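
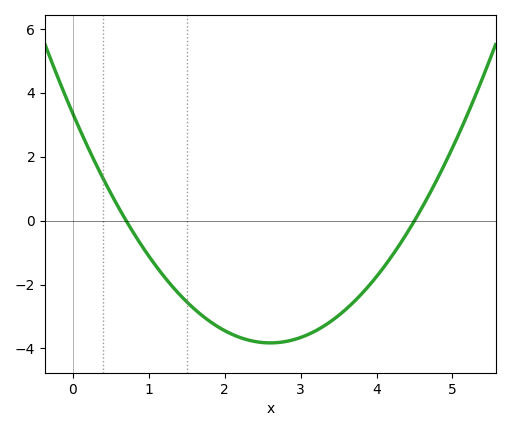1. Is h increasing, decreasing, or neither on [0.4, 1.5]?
decreasing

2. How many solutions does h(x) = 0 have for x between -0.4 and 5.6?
2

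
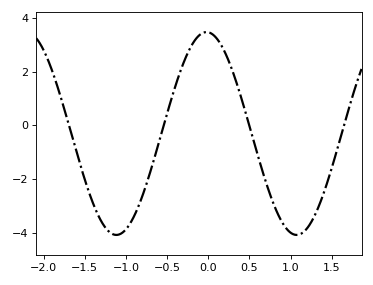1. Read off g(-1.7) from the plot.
0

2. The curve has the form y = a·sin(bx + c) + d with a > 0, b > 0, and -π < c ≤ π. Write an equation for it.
y = 3.78sin(2.9x + 1.6) - 0.31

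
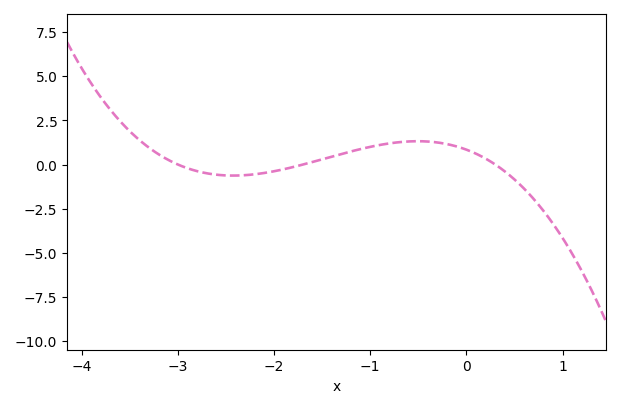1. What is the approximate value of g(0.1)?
0.6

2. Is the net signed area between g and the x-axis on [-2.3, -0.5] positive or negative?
positive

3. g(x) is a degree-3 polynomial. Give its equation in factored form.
y = -0.55(x + 3)(x + 1.7)(x - 0.3)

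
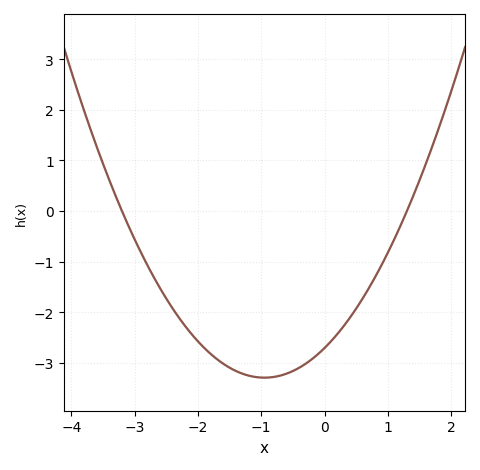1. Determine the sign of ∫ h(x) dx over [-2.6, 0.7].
negative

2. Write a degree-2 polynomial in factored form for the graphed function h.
y = 0.65(x + 3.2)(x - 1.3)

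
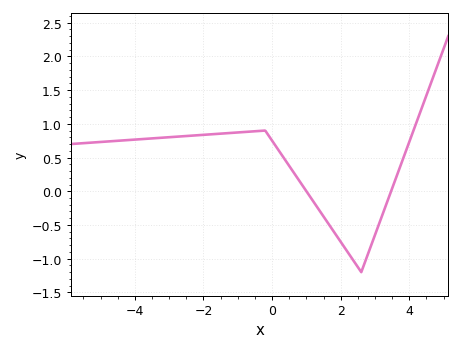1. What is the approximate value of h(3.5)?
0.042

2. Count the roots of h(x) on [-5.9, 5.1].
2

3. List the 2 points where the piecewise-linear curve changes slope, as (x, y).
(-0.2, 0.9); (2.6, -1.2)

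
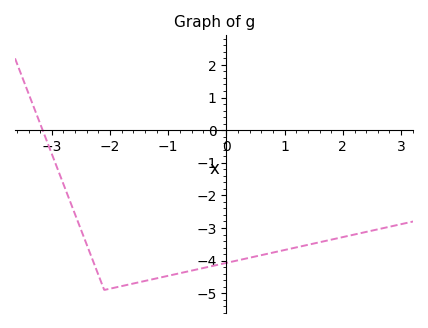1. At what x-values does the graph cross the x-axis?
-3.16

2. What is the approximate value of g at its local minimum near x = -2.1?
-4.9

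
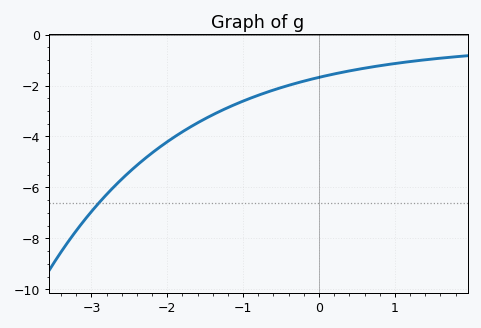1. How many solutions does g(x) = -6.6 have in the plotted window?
1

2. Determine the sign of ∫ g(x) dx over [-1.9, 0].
negative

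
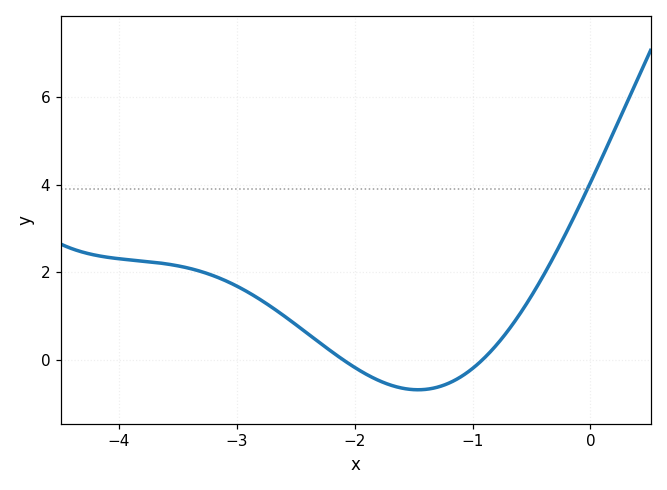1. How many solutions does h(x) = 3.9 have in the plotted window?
1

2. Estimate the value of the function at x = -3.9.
2.2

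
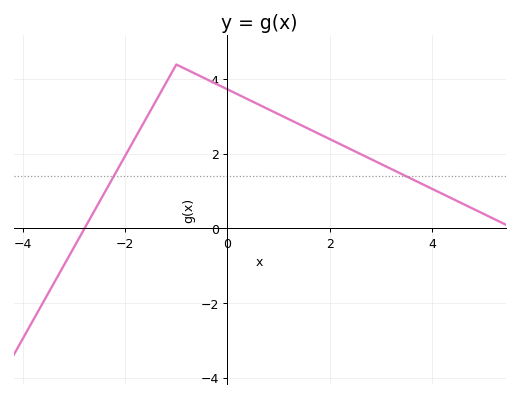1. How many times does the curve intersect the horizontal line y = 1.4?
2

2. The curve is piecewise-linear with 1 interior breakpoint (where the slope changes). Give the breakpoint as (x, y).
(-1, 4.4)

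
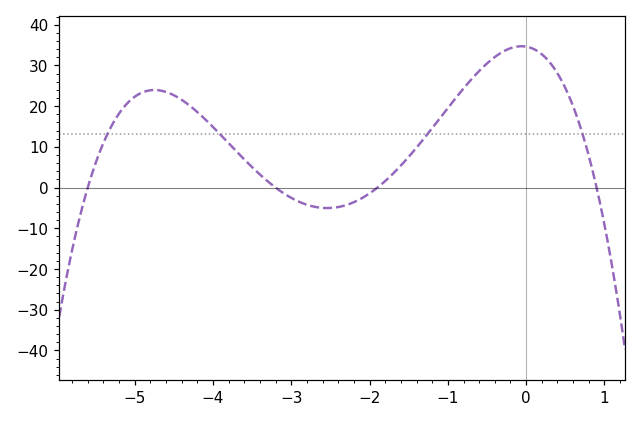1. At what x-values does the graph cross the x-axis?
-5.6, -3.2, -1.9, 0.9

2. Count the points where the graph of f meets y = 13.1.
4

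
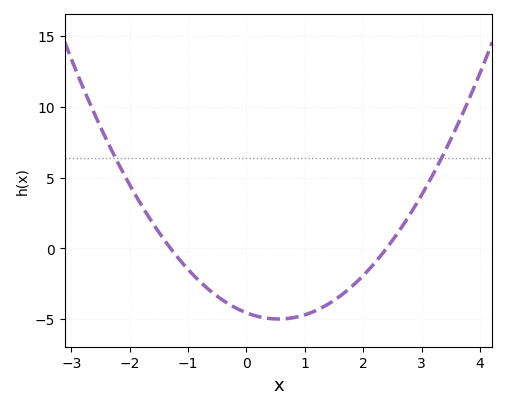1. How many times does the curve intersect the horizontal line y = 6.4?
2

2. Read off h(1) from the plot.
-4.5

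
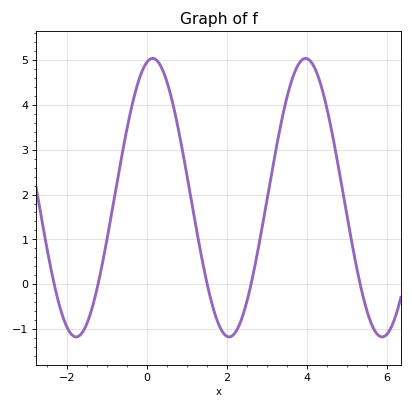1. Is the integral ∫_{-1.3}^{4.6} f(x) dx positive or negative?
positive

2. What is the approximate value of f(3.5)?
4.1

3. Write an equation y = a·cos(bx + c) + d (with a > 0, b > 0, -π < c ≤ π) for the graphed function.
y = 3.1cos(1.6x - 0.23) + 1.93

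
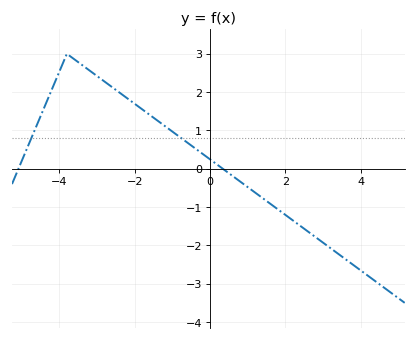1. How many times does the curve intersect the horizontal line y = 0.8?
2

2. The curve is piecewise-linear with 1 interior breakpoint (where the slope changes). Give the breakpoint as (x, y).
(-3.8, 3)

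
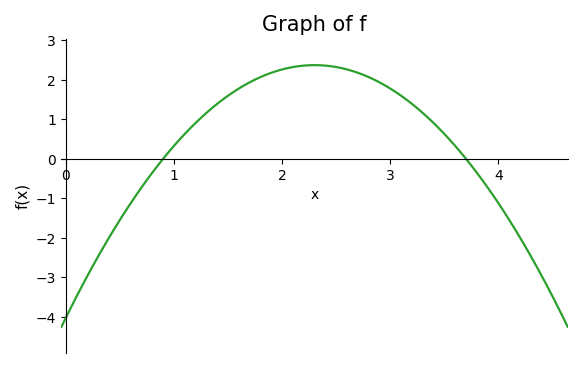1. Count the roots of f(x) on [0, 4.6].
2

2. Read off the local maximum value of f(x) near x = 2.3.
2.37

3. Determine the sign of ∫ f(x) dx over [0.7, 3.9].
positive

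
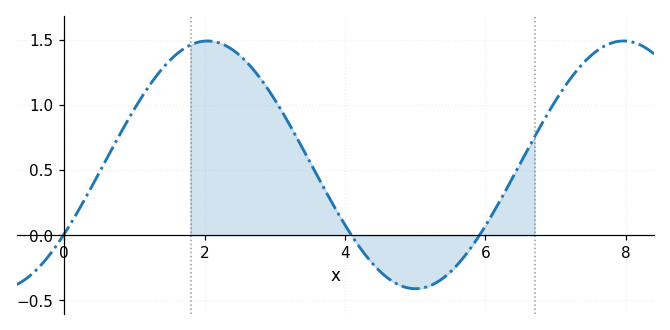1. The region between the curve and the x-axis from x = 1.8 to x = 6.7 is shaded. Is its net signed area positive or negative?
positive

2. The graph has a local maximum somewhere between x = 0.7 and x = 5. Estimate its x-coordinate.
2.04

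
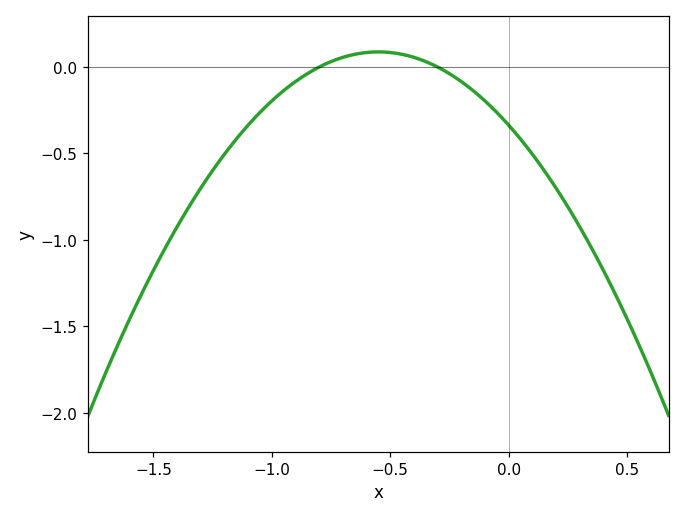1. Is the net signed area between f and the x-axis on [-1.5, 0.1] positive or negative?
negative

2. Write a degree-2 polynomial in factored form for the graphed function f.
y = -1.4(x + 0.8)(x + 0.3)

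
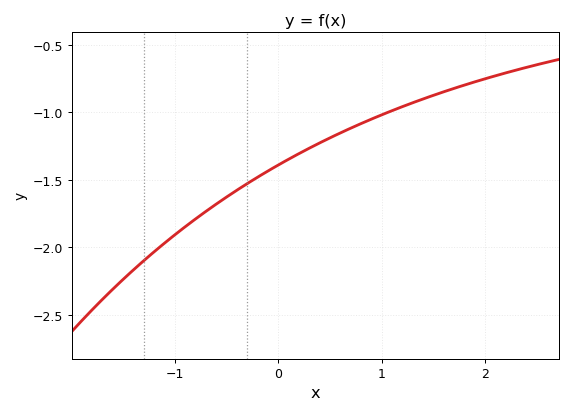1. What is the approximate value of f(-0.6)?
-1.68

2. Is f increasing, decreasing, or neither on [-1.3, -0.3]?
increasing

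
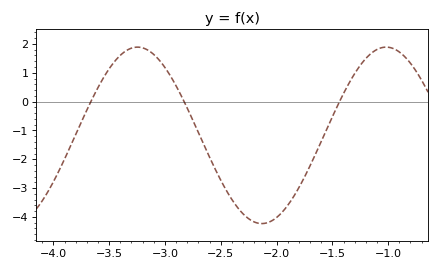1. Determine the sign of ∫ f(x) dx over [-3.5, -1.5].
negative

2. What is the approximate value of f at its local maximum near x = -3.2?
1.89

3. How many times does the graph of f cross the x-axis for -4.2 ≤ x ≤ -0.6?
3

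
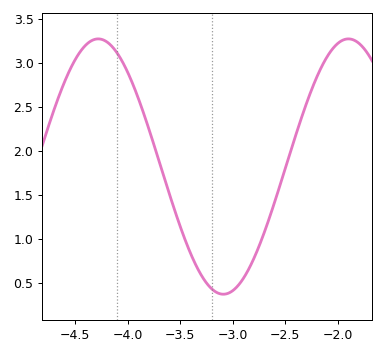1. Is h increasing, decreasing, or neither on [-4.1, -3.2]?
decreasing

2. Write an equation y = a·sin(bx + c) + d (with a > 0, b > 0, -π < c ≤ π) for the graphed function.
y = 1.45sin(2.6x + 0.3) + 1.82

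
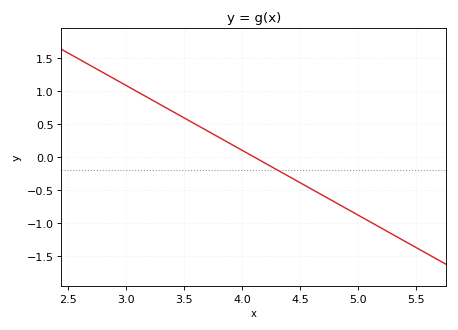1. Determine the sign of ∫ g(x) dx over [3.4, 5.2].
negative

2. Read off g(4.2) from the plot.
-0.098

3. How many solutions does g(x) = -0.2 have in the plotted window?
1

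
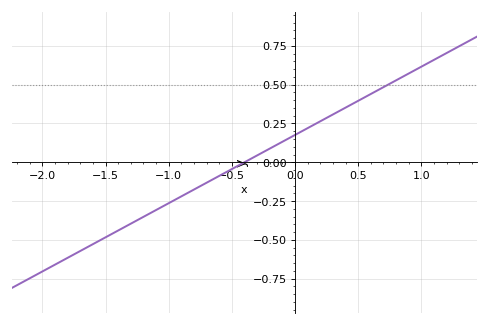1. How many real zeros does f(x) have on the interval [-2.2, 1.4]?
1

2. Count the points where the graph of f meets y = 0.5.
1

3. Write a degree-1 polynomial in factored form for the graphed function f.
y = 0.44(x + 0.4)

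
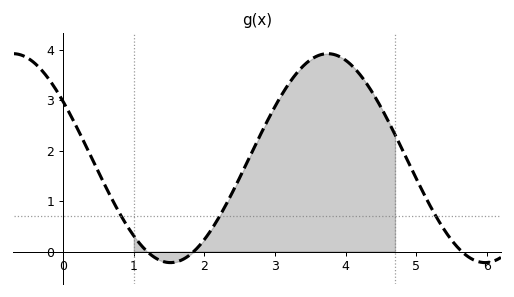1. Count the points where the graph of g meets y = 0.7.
3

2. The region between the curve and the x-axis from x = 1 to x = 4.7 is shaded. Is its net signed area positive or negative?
positive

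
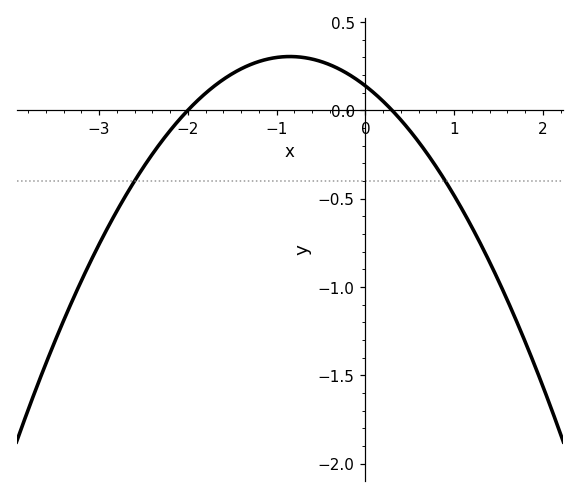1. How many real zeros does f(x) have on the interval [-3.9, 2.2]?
2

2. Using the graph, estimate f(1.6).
-1.1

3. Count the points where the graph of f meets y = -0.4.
2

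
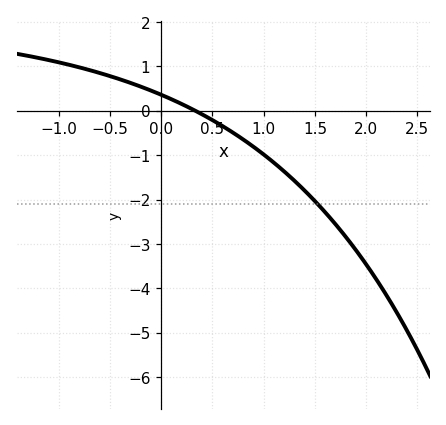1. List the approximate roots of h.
0.3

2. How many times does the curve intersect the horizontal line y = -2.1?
1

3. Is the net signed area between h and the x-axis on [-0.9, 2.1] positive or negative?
negative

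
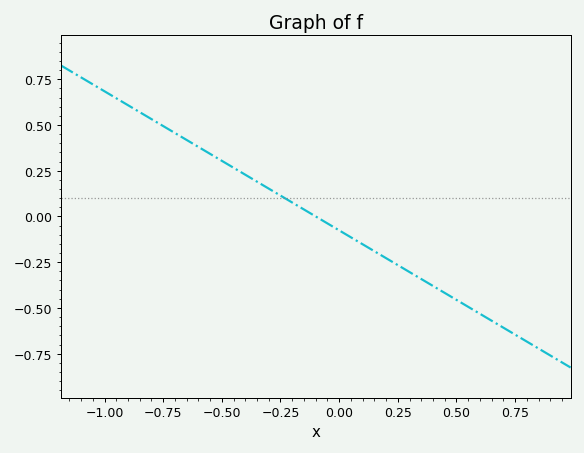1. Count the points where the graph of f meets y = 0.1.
1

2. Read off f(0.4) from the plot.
-0.38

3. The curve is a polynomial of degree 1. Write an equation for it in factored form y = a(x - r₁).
y = -0.76(x + 0.1)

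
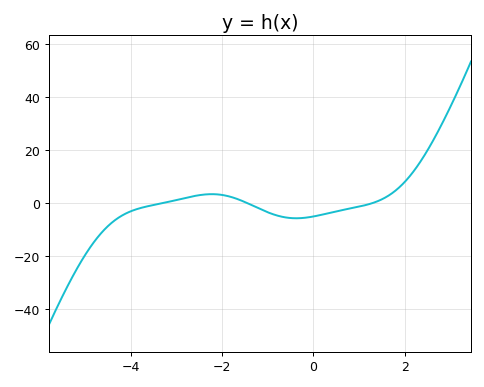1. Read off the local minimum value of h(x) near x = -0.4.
-5.77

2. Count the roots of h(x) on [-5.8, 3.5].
3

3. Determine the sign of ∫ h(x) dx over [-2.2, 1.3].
negative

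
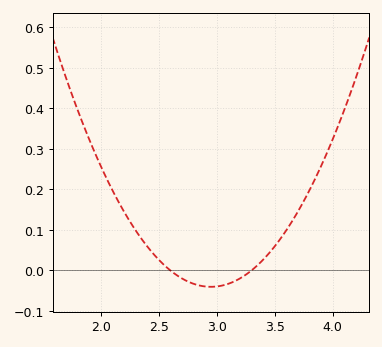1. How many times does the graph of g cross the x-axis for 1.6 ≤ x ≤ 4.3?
2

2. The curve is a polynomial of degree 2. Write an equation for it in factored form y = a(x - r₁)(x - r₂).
y = 0.33(x - 2.6)(x - 3.3)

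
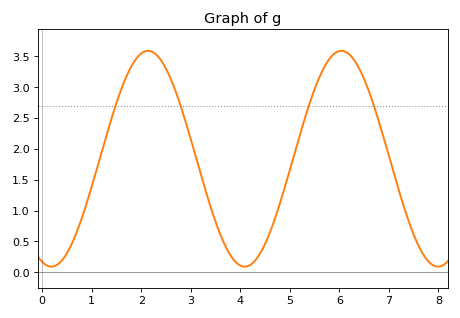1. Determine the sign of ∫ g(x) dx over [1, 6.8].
positive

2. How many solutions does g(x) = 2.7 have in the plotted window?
4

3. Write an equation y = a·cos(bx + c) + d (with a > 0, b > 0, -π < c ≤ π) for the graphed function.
y = 1.75cos(1.6x + 2.8) + 1.84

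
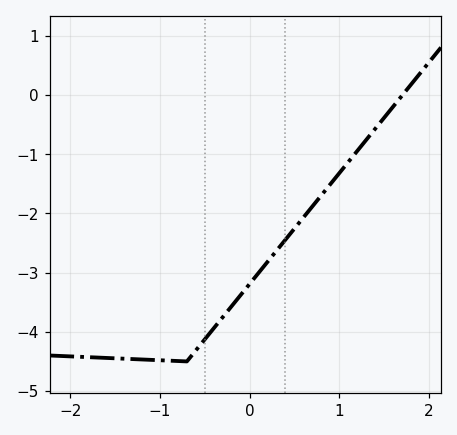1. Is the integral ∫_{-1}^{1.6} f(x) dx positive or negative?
negative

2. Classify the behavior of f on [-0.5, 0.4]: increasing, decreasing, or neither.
increasing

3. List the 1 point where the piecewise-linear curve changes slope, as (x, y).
(-0.7, -4.5)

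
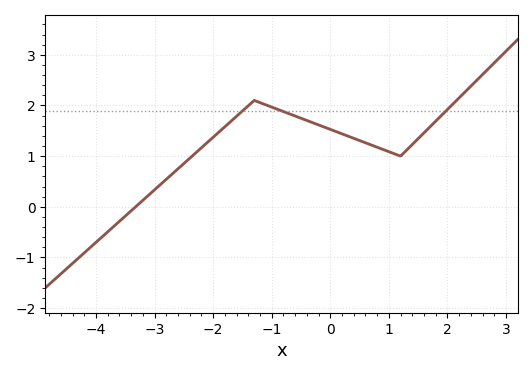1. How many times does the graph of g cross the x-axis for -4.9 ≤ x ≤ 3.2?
1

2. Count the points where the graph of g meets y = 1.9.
3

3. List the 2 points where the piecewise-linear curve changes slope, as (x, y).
(-1.3, 2.1); (1.2, 1)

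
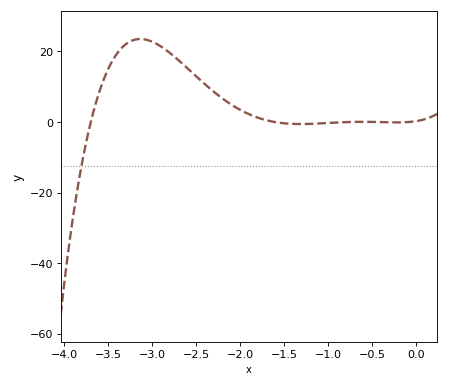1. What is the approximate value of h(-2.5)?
13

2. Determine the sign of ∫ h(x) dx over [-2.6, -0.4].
positive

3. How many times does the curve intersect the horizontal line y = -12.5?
1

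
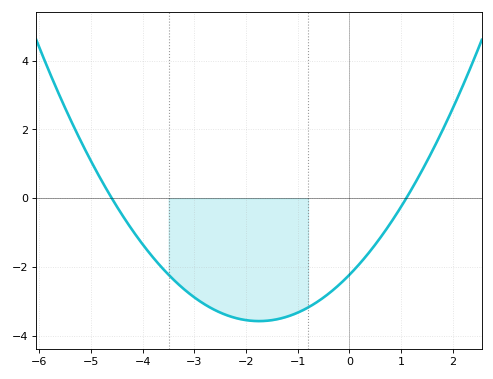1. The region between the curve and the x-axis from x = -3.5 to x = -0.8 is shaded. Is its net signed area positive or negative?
negative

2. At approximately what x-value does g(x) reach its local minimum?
-1.8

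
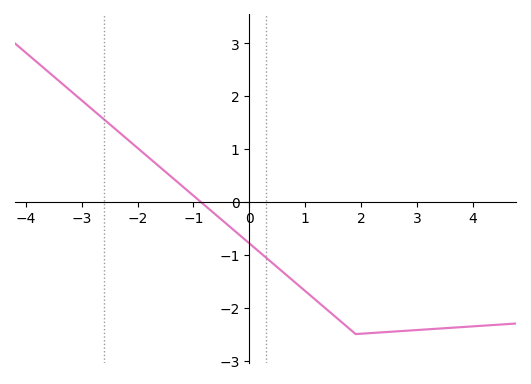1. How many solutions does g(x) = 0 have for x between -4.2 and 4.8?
1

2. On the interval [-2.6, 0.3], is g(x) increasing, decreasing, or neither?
decreasing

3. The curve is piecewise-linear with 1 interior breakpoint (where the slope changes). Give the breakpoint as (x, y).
(1.9, -2.5)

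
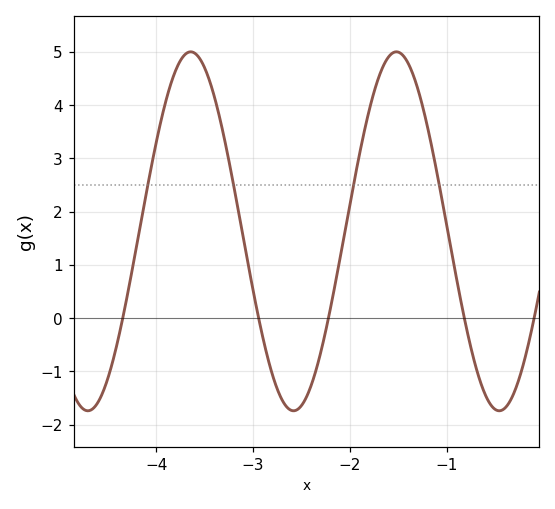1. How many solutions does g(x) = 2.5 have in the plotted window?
4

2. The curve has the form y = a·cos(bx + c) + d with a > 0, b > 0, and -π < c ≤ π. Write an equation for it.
y = 3.37cos(3x - 1.8) + 1.63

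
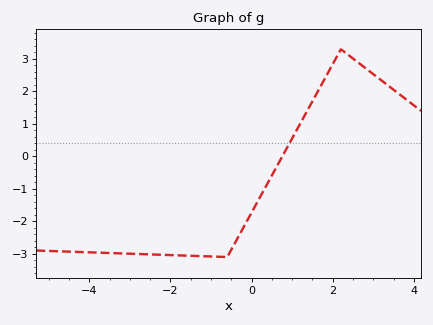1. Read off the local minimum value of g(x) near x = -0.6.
-3.1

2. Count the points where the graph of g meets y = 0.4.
1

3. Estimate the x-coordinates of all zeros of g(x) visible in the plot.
0.8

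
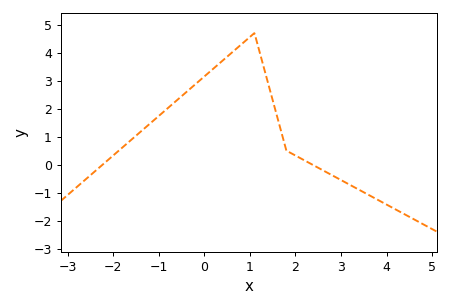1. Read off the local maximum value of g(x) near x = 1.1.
4.7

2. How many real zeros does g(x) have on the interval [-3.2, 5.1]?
2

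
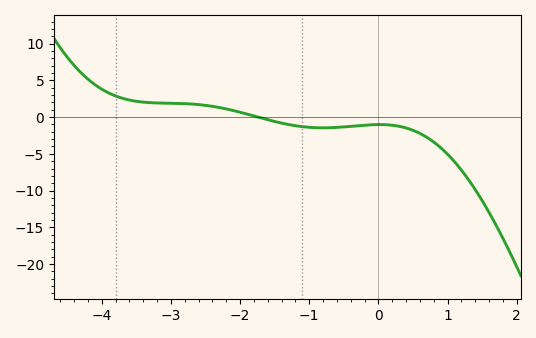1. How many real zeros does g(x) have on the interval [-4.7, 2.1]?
1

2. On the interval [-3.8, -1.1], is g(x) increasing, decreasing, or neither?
decreasing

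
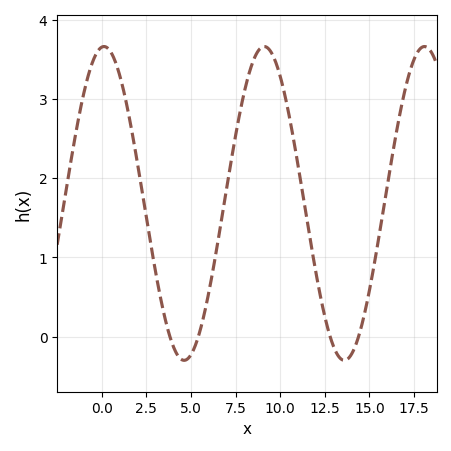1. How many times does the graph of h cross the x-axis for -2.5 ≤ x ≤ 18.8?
4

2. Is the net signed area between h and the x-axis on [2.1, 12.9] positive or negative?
positive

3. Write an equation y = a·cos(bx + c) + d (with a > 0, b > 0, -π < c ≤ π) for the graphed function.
y = 1.98cos(0.7x - 0.09) + 1.68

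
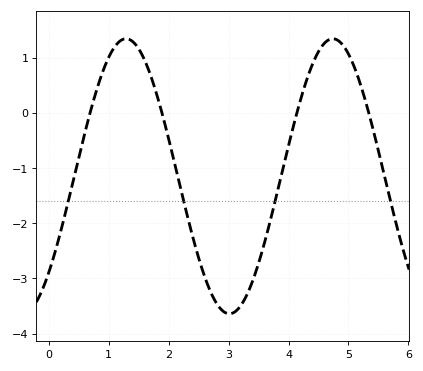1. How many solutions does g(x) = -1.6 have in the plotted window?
4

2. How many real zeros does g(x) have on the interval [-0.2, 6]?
4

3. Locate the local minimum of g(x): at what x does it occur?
3.01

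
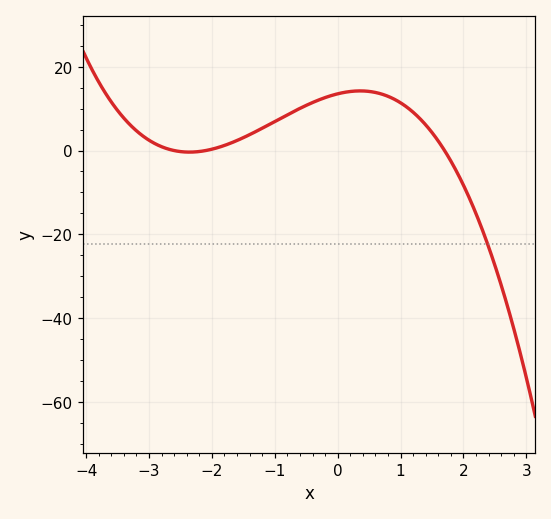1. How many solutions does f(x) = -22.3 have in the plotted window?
1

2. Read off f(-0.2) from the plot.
12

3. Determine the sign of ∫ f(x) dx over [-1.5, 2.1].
positive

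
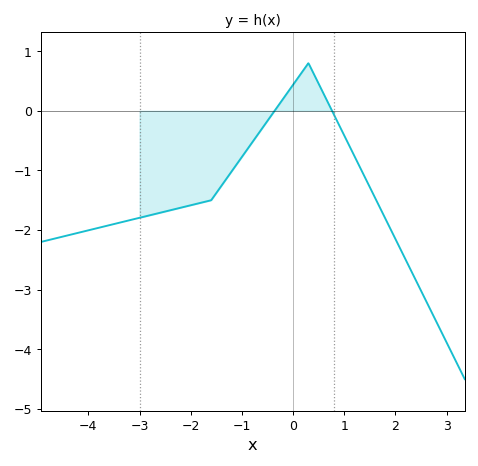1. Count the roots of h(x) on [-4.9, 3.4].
2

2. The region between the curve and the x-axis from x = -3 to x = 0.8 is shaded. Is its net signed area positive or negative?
negative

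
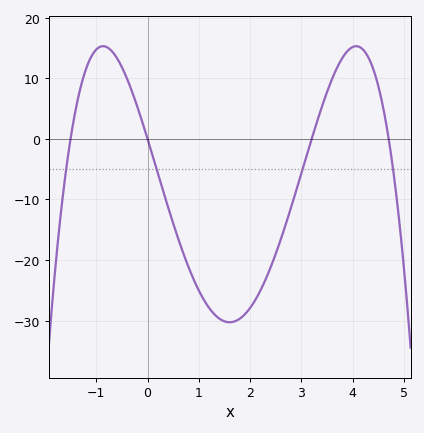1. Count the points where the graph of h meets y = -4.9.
4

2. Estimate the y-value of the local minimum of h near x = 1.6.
-30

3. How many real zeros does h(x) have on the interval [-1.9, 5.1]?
4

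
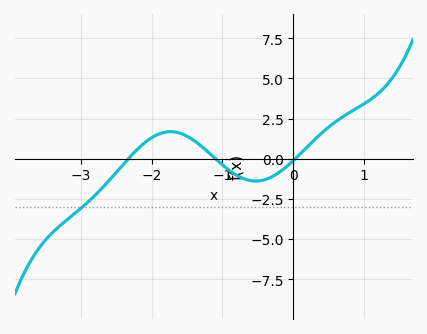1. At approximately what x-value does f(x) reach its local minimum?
-0.5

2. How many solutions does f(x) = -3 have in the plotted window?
1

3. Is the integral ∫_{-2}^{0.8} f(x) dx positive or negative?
positive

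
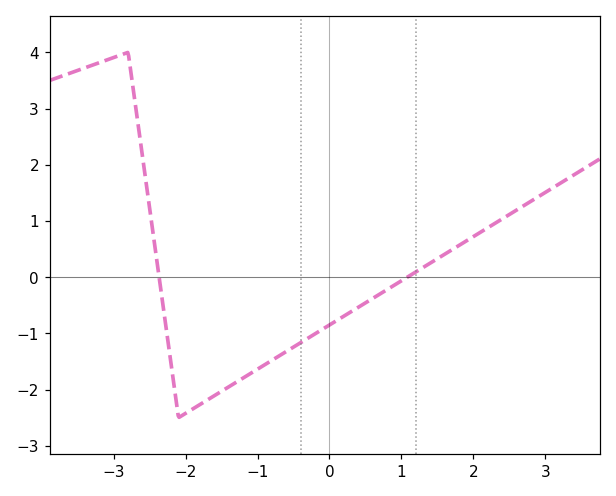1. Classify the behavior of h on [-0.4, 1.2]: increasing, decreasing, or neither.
increasing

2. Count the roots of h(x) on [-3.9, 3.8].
2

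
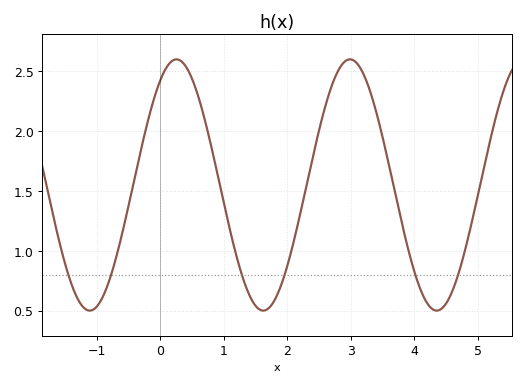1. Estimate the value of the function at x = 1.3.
0.8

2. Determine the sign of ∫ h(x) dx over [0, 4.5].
positive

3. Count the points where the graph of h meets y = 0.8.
6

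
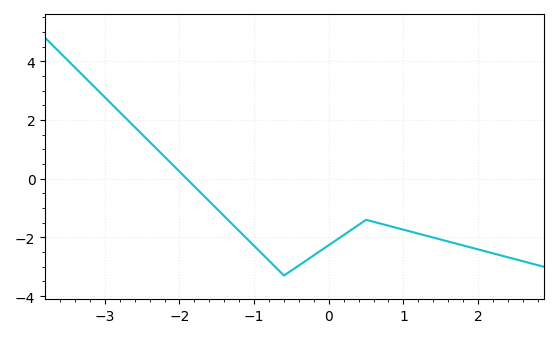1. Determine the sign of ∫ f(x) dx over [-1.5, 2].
negative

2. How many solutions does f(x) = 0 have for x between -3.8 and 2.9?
1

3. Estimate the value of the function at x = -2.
0.2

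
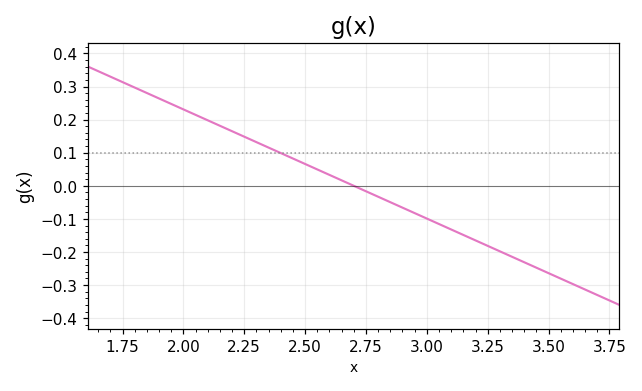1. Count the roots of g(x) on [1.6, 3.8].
1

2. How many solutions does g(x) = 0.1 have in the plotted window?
1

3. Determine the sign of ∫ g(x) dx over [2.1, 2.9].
positive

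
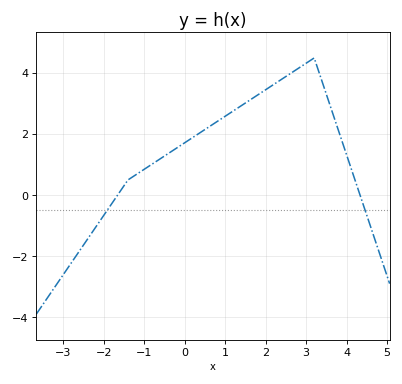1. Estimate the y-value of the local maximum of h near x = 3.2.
4.5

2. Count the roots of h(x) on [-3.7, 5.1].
2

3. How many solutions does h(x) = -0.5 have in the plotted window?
2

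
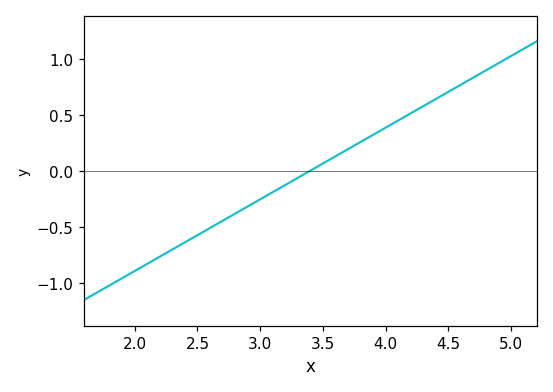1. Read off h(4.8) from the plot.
0.896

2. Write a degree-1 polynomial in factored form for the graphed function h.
y = 0.64(x - 3.4)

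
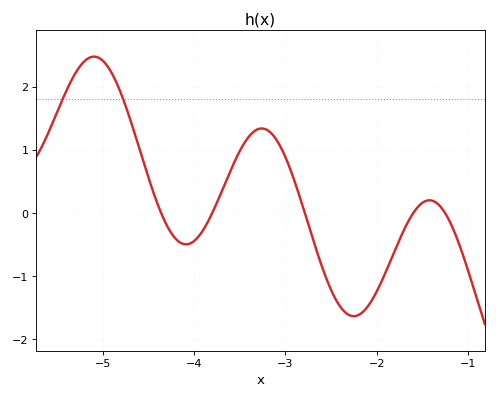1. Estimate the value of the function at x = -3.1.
1.2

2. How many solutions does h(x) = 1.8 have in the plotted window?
2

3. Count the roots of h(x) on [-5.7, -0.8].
5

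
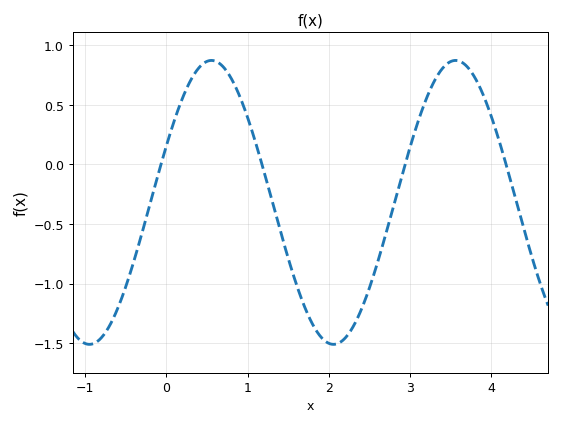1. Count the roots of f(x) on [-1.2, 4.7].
4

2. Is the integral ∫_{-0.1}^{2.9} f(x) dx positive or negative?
negative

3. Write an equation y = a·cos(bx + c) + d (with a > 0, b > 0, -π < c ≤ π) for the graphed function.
y = 1.19cos(2.1x - 1.2) - 0.32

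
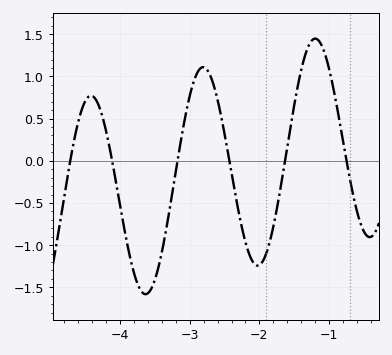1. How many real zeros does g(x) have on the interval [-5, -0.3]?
6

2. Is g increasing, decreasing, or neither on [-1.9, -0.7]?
neither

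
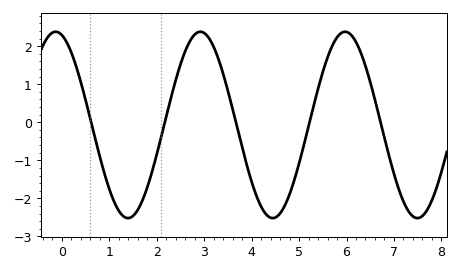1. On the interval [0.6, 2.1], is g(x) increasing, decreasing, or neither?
neither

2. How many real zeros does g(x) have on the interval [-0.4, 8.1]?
5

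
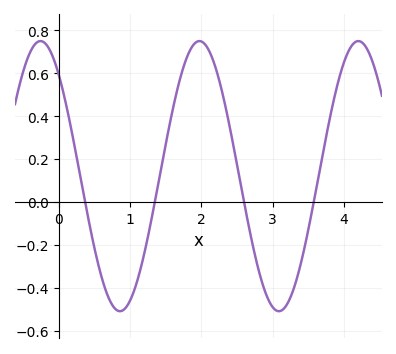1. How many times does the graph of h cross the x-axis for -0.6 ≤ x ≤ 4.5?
4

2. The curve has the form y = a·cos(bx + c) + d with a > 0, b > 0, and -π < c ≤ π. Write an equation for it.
y = 0.63cos(2.82x + 0.72) + 0.12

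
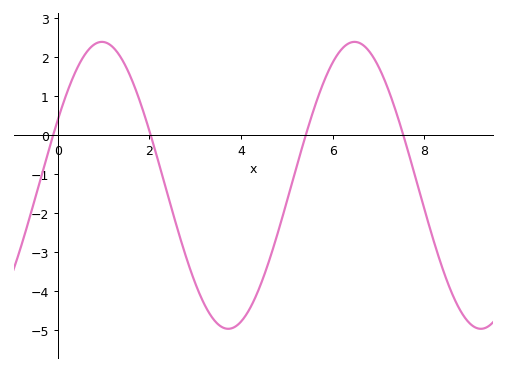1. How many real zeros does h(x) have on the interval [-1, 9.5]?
4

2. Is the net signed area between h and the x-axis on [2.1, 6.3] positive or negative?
negative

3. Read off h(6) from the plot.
1.9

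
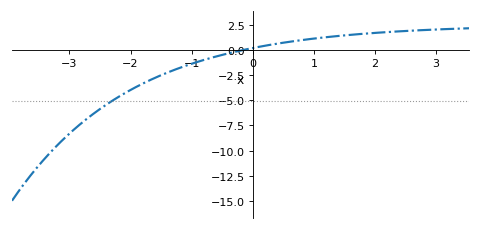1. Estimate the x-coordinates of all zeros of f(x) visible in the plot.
-0.182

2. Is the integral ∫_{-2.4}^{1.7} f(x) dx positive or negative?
negative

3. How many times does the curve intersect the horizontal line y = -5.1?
1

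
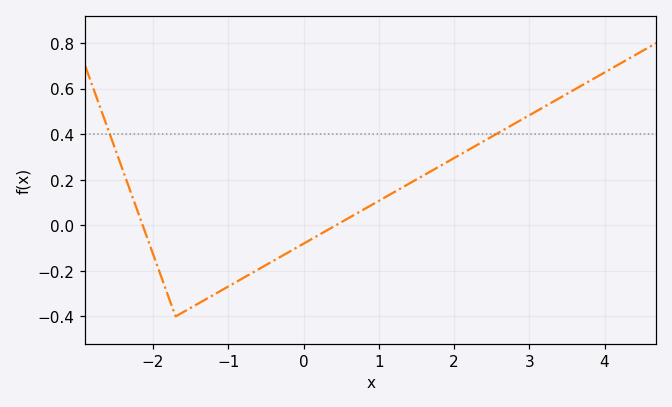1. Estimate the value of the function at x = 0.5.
0.02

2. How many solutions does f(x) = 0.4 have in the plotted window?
2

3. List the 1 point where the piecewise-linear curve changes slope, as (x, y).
(-1.7, -0.4)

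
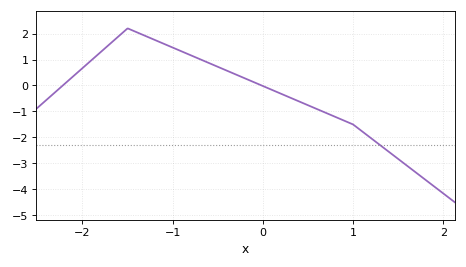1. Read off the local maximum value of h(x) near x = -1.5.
2.2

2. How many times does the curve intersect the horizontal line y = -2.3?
1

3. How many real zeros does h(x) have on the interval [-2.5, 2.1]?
2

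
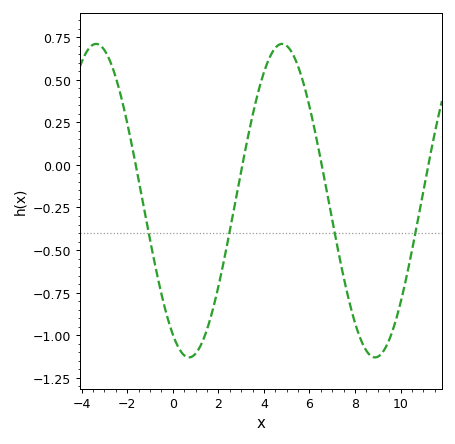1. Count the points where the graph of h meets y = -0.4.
4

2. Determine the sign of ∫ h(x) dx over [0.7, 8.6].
negative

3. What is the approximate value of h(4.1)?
0.581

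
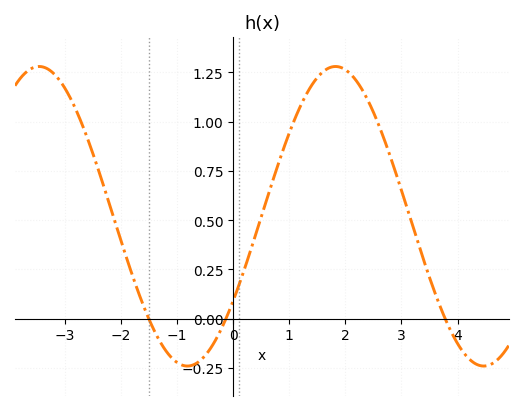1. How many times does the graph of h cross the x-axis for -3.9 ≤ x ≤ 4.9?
3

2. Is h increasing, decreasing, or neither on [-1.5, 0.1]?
neither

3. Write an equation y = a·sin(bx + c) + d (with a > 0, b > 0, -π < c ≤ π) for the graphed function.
y = 0.76sin(1.2x - 0.6) + 0.52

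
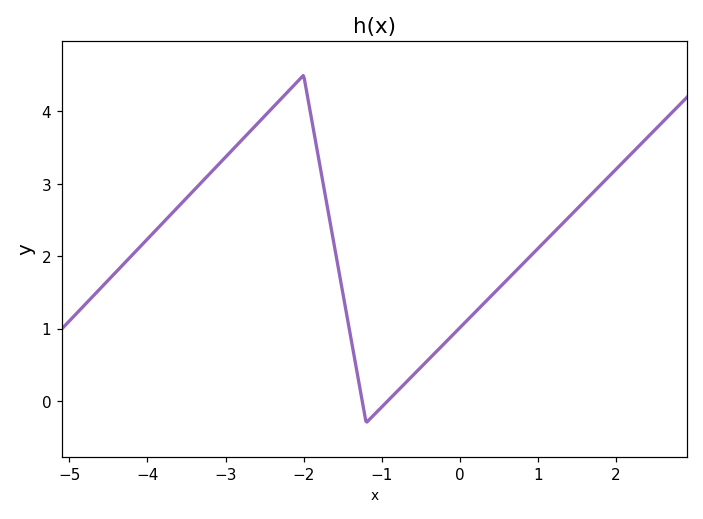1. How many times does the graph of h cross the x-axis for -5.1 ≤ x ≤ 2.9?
2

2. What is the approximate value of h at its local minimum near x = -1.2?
-0.3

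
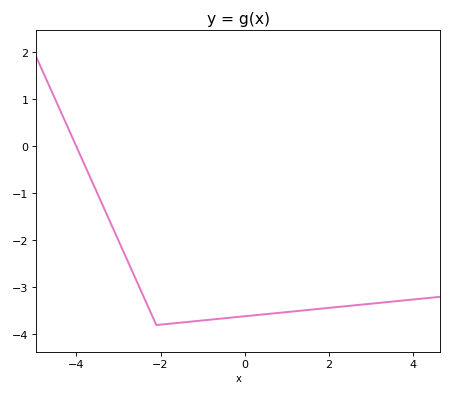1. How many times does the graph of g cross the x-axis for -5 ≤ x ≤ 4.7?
1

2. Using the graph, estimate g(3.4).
-3.3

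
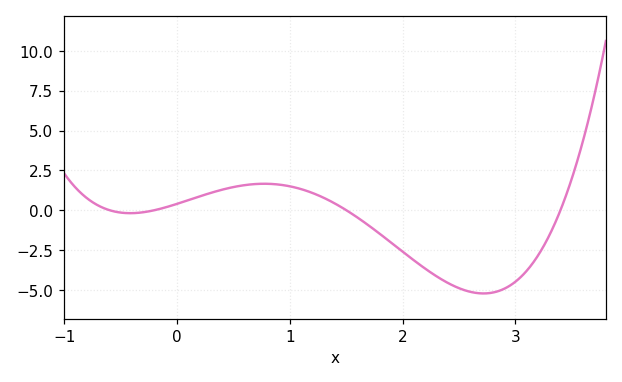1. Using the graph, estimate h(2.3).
-4.2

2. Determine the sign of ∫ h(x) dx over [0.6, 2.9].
negative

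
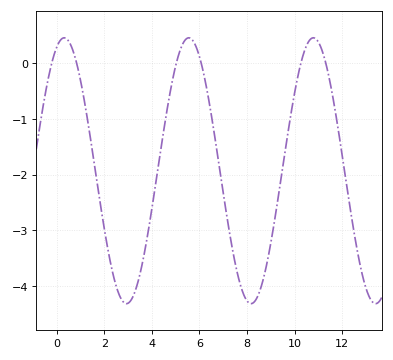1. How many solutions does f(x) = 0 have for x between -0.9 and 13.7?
6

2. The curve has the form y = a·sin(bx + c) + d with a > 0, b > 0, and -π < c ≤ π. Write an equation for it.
y = 2.39sin(1.2x + 1.19) - 1.93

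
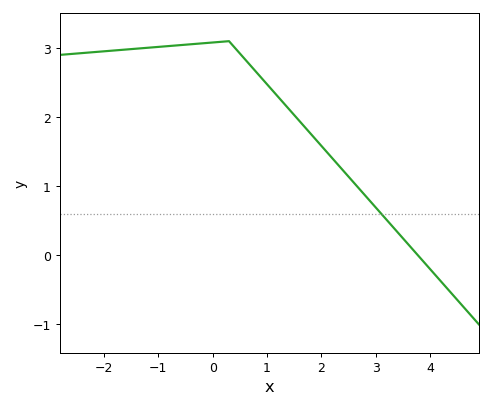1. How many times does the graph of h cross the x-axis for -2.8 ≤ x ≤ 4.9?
1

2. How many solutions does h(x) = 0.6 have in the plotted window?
1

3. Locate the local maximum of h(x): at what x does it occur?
0.2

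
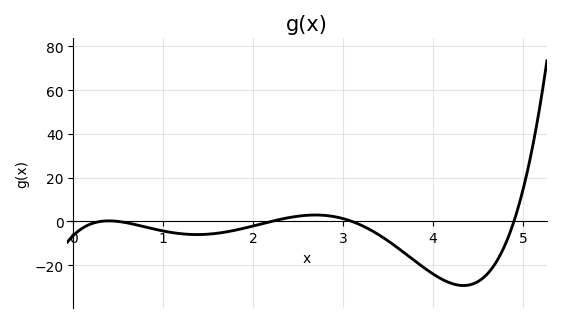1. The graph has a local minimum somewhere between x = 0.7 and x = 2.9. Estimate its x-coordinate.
1.4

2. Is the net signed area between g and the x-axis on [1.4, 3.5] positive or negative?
negative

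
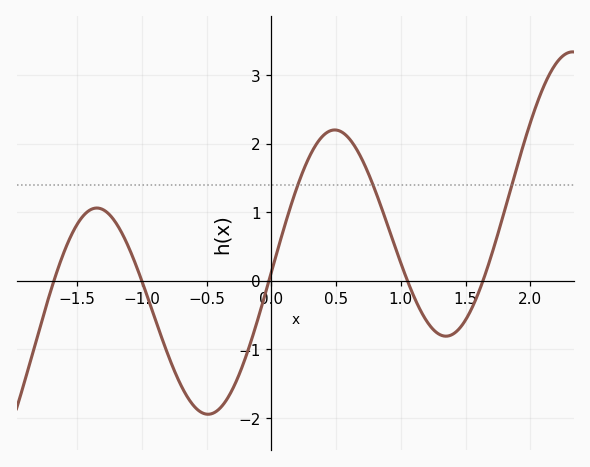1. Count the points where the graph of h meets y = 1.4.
3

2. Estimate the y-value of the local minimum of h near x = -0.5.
-1.95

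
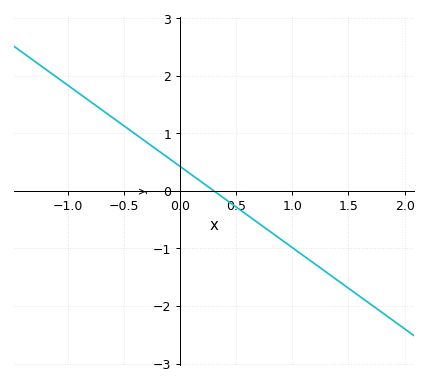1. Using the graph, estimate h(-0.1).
0.564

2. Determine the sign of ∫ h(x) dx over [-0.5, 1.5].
negative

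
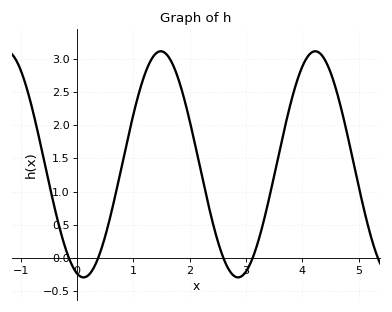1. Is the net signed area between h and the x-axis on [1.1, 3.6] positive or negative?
positive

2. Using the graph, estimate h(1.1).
2.5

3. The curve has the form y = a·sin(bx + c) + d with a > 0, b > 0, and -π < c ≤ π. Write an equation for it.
y = 1.7sin(2.3x - 1.8) + 1.41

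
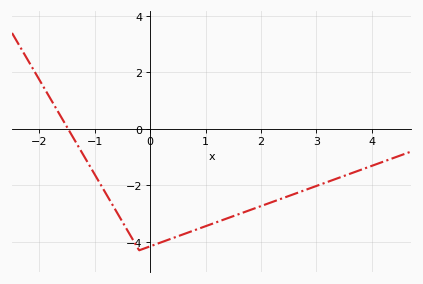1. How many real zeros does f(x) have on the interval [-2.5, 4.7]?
1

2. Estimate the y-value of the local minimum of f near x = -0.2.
-4.2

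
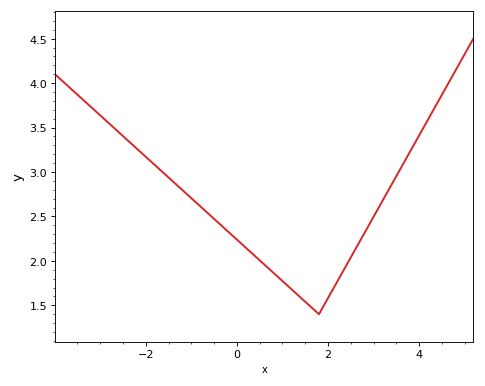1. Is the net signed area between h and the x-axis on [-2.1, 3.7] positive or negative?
positive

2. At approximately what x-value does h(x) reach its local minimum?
1.8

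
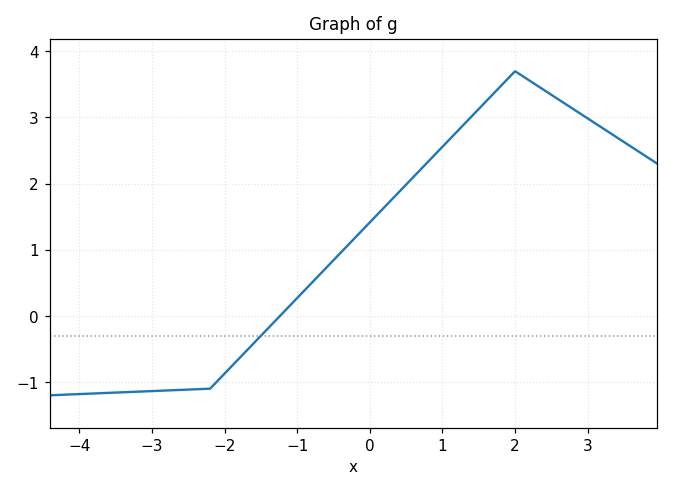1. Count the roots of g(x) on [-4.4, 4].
1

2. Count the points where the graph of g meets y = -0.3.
1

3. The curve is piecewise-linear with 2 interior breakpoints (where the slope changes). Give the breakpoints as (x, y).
(-2.2, -1.1); (2, 3.7)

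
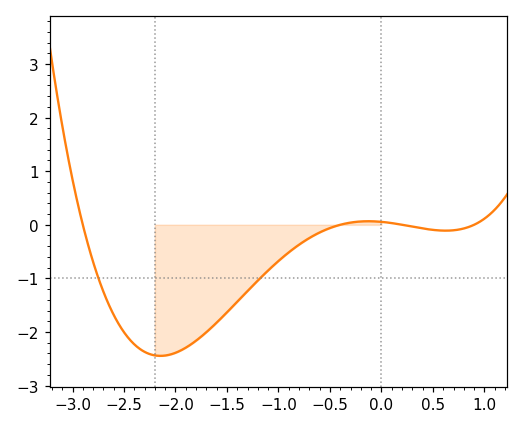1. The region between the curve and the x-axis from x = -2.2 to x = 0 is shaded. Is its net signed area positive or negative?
negative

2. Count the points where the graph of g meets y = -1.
2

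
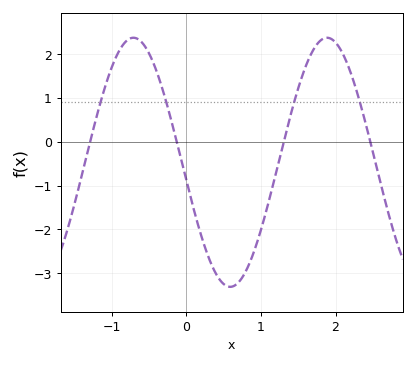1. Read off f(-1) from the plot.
1.7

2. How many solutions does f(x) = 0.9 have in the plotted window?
4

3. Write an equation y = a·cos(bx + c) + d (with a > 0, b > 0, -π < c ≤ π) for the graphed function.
y = 2.84cos(2.4x + 1.7) - 0.47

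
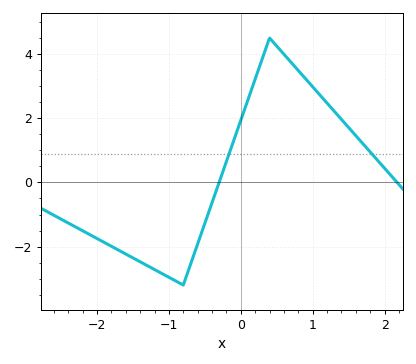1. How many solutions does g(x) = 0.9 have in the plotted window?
2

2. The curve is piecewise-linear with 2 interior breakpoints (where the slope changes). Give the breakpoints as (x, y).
(-0.8, -3.2); (0.4, 4.5)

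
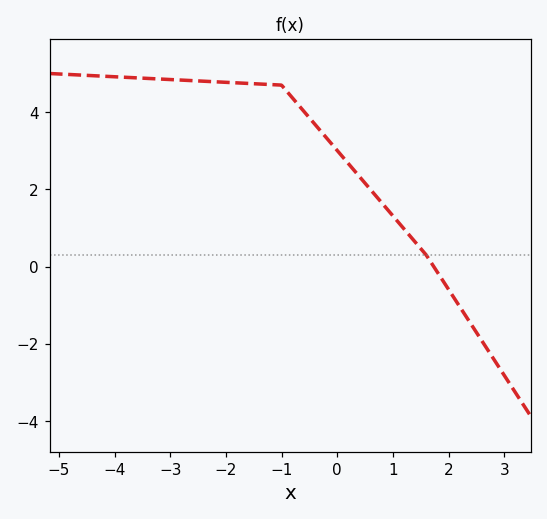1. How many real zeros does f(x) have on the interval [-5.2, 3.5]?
1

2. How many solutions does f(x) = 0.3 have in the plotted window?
1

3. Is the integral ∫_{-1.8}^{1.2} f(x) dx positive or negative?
positive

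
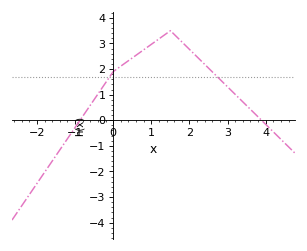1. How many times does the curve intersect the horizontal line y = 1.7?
2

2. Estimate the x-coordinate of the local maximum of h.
1.5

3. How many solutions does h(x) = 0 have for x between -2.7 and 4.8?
2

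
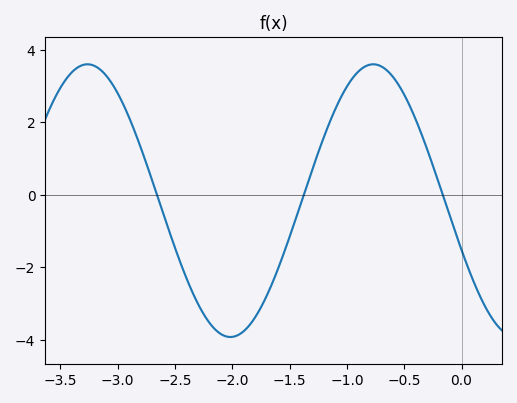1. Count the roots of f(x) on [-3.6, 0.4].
3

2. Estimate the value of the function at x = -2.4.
-2.3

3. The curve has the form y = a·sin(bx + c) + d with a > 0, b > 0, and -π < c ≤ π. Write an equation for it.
y = 3.76sin(2.52x - 2.77) - 0.16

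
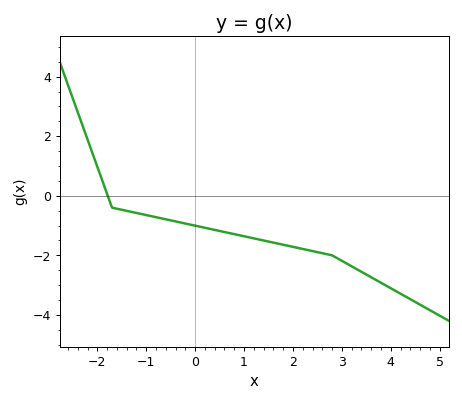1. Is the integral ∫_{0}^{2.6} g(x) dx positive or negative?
negative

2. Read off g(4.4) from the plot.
-3.4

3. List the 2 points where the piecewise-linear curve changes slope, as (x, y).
(-1.7, -0.4); (2.8, -2)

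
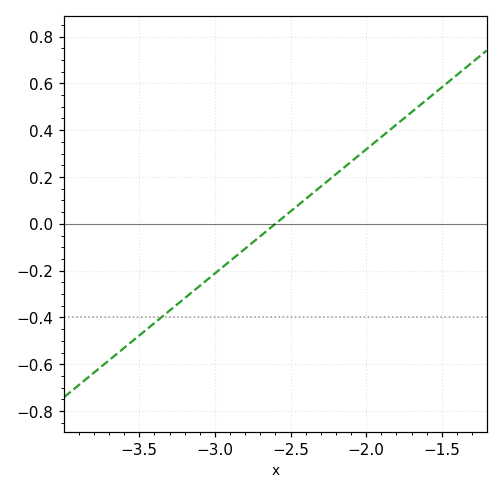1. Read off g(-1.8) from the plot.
0.42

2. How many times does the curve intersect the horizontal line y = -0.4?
1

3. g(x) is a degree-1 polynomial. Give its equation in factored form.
y = 0.53(x + 2.6)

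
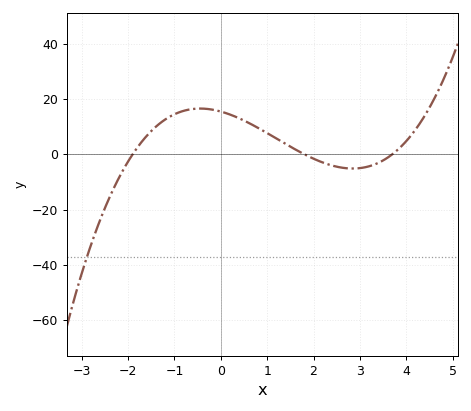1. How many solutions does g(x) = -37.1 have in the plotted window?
1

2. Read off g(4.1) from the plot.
6.73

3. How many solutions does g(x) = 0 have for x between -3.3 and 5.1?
3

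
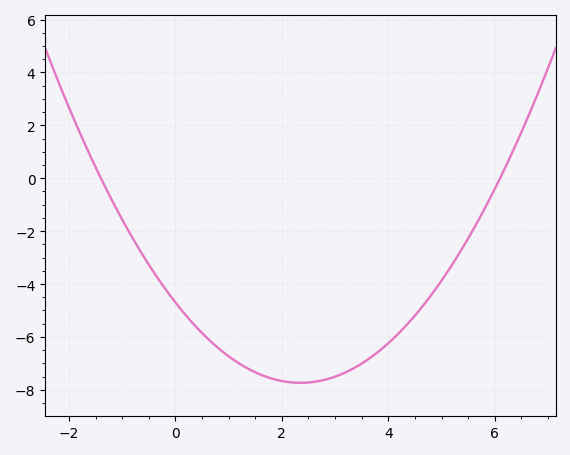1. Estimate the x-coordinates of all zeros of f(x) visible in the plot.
-1.4, 6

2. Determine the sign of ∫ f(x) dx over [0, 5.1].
negative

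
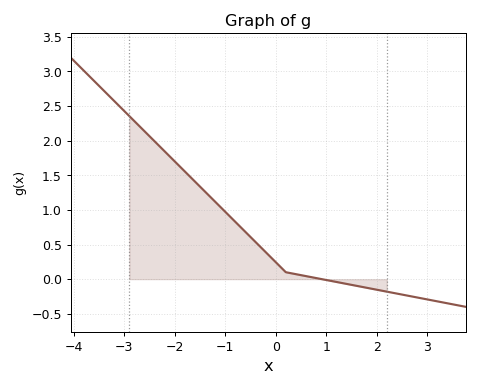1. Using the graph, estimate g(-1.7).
1.48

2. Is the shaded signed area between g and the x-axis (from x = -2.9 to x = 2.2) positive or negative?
positive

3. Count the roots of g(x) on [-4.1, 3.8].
1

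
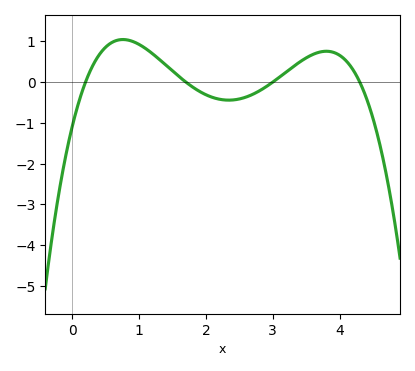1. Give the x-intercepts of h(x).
0.2, 1.7, 3, 4.3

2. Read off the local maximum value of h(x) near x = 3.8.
0.8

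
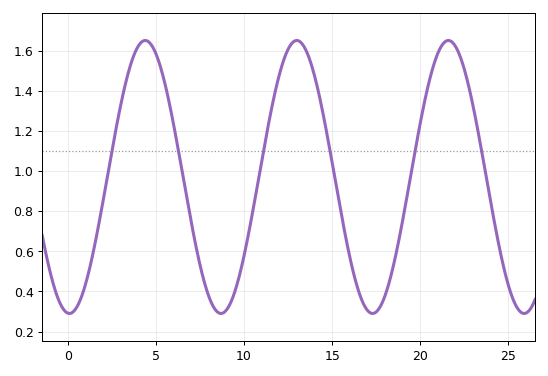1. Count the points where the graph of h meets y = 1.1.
6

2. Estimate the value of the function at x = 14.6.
1.23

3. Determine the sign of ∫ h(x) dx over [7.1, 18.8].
positive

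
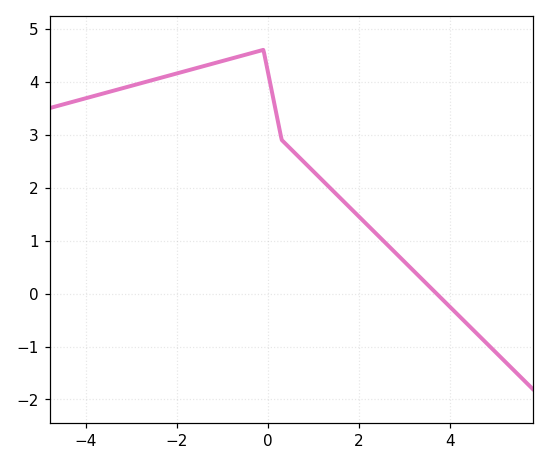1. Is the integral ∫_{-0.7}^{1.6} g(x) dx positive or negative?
positive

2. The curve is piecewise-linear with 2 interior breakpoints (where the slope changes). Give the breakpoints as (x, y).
(-0.1, 4.6); (0.3, 2.9)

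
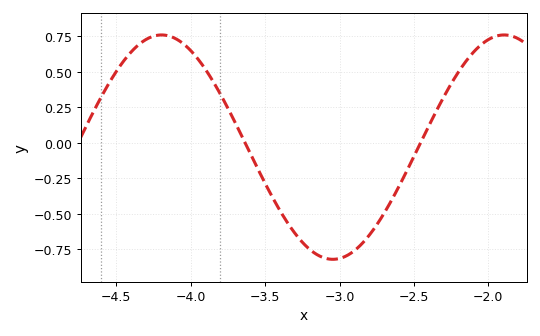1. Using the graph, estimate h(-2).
0.72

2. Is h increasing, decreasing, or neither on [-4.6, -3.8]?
neither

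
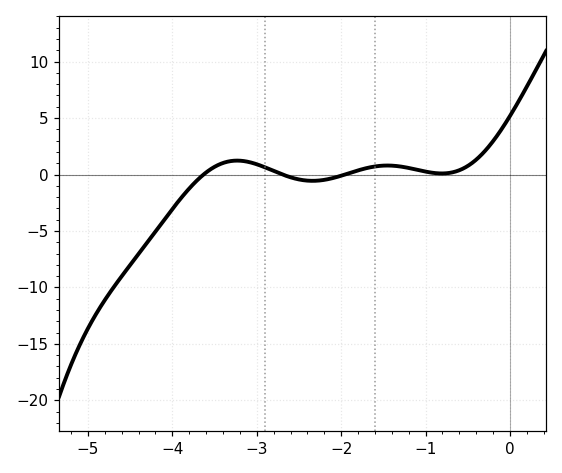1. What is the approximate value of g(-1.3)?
0.711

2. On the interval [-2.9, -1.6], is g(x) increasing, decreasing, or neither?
neither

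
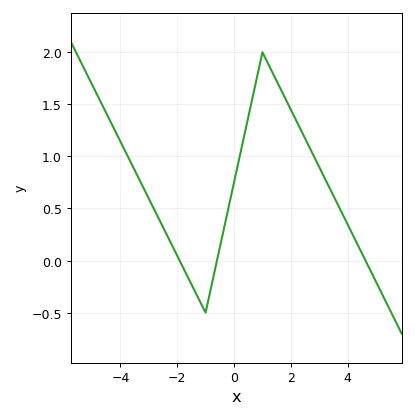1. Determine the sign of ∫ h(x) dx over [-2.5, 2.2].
positive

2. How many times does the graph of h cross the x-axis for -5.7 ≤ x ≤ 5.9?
3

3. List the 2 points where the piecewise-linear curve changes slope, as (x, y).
(-1, -0.5); (1, 2)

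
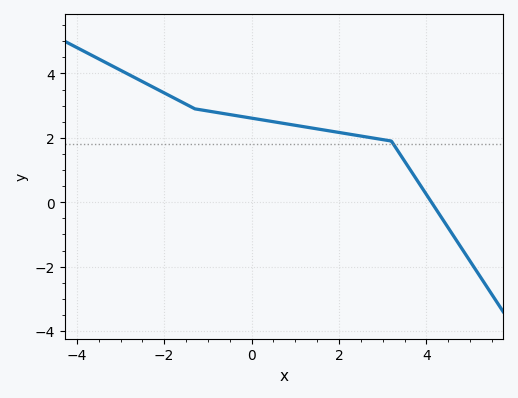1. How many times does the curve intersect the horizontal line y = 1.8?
1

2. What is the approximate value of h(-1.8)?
3.2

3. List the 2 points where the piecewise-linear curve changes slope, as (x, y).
(-1.3, 2.9); (3.2, 1.9)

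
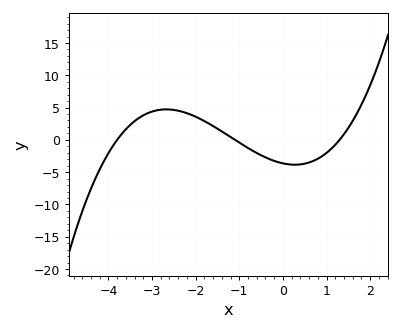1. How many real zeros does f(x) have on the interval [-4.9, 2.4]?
3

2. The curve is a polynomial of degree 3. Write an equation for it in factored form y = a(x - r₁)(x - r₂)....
y = 0.67(x + 3.8)(x + 1.1)(x - 1.3)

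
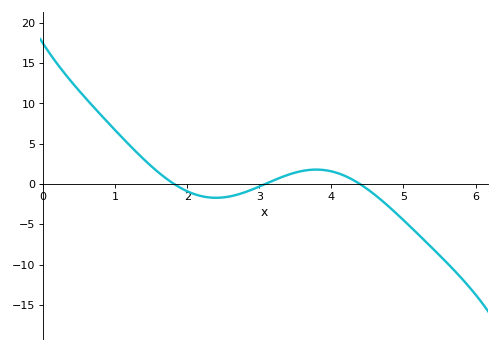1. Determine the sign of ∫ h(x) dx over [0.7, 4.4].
positive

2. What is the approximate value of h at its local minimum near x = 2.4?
-1.71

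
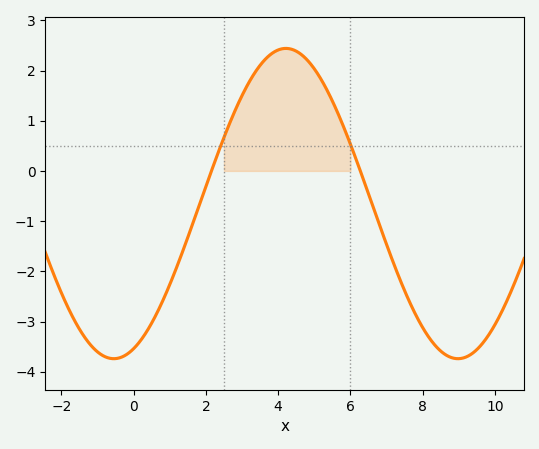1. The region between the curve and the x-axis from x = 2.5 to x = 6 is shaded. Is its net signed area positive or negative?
positive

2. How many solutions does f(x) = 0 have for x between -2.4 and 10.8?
2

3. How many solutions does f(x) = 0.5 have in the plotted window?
2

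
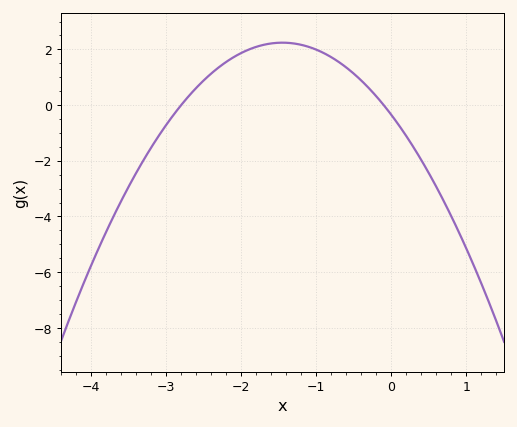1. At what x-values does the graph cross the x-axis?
-2.8, -0.1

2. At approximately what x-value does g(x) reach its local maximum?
-1.4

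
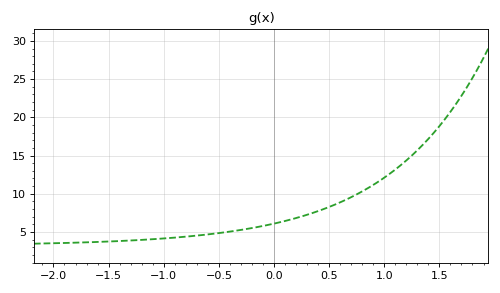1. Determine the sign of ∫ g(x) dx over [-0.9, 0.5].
positive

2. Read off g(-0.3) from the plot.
5.5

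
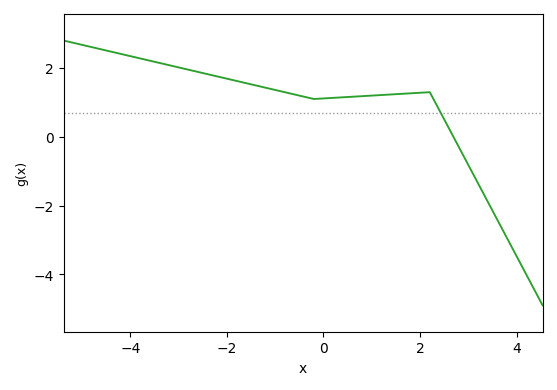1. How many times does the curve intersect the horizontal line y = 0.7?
1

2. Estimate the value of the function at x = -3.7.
2.25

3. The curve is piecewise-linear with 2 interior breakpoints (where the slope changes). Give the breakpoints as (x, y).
(-0.2, 1.1); (2.2, 1.3)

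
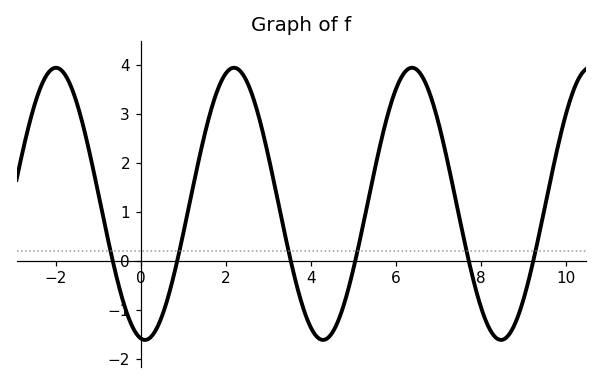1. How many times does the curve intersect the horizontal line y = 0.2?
6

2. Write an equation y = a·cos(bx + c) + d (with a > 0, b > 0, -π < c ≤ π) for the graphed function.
y = 2.78cos(1.5x + 3) + 1.16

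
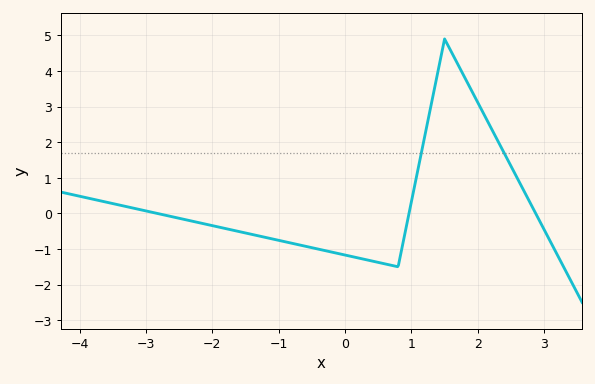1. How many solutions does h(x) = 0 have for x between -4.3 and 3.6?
3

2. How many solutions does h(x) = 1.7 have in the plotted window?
2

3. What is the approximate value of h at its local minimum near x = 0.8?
-1.5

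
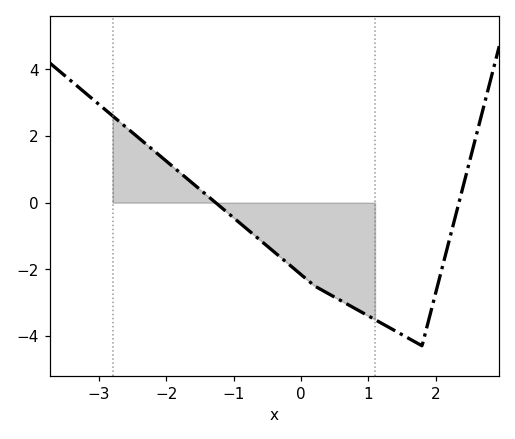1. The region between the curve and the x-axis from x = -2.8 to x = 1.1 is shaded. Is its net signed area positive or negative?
negative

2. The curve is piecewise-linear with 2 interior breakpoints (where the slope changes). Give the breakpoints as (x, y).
(0.2, -2.5); (1.8, -4.3)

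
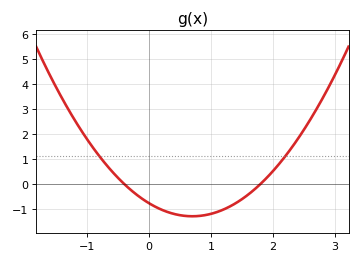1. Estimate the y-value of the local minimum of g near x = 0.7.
-1.29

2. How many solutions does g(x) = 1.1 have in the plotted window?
2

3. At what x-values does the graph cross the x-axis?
-0.4, 1.8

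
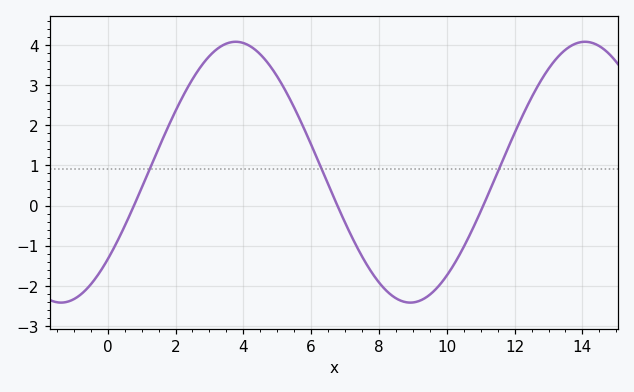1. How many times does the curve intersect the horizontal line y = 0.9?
3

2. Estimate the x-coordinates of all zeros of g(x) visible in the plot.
0.8, 6.8, 11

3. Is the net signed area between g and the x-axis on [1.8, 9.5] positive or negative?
positive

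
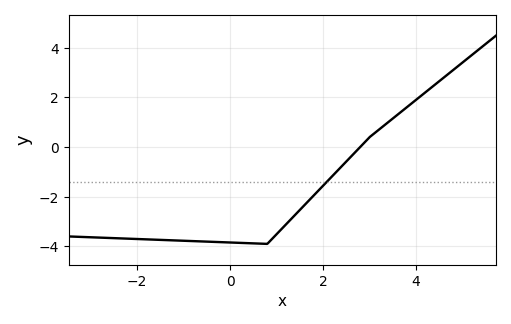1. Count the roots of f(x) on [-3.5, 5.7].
1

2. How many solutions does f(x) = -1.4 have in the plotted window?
1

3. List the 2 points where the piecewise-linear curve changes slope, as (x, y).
(0.8, -3.9); (3, 0.4)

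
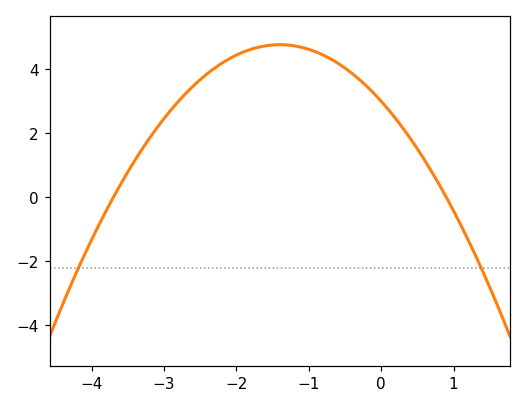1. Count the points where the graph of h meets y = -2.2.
2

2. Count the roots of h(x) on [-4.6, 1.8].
2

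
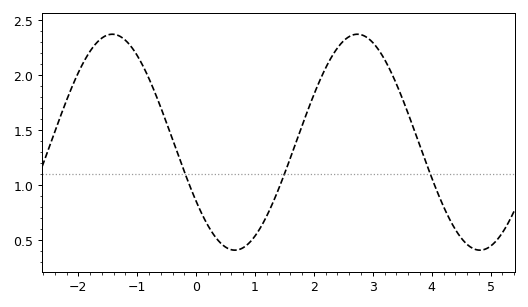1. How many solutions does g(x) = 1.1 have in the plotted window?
3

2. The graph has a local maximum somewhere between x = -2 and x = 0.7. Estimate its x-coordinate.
-1.42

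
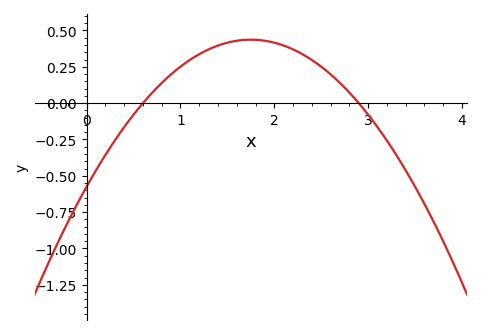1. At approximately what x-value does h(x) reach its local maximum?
1.75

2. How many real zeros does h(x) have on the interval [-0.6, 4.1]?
2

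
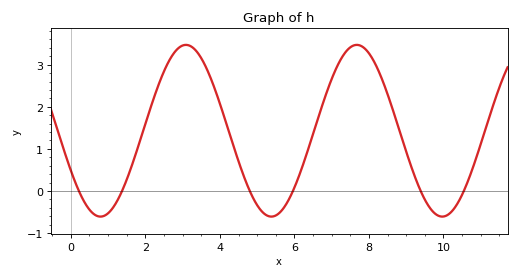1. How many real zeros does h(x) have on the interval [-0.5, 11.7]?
6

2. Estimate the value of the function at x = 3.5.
3.15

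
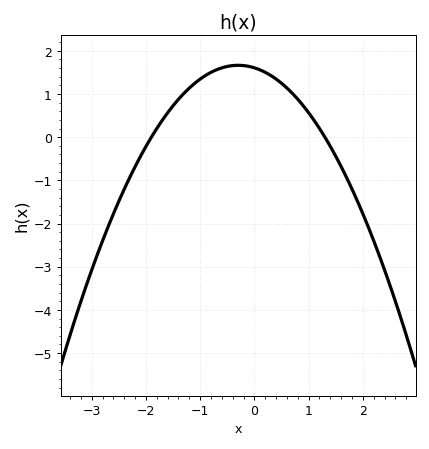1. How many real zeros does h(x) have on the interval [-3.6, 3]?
2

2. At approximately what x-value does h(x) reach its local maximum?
-0.3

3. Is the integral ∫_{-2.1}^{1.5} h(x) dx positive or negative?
positive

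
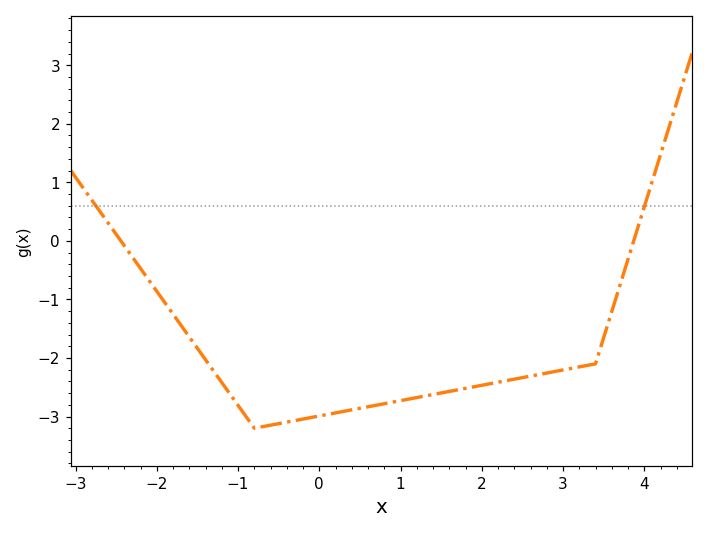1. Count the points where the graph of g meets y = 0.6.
2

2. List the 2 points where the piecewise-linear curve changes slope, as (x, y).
(-0.8, -3.2); (3.4, -2.1)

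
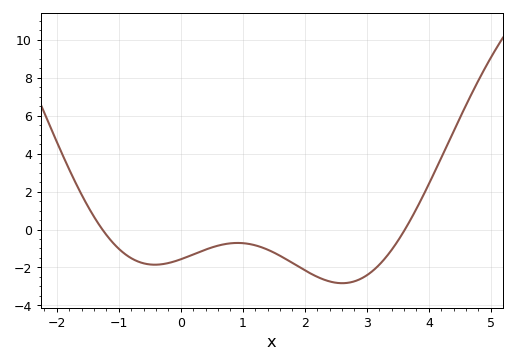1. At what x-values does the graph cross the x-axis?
-1.27, 3.61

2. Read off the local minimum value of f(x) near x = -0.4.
-1.85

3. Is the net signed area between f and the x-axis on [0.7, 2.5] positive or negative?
negative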